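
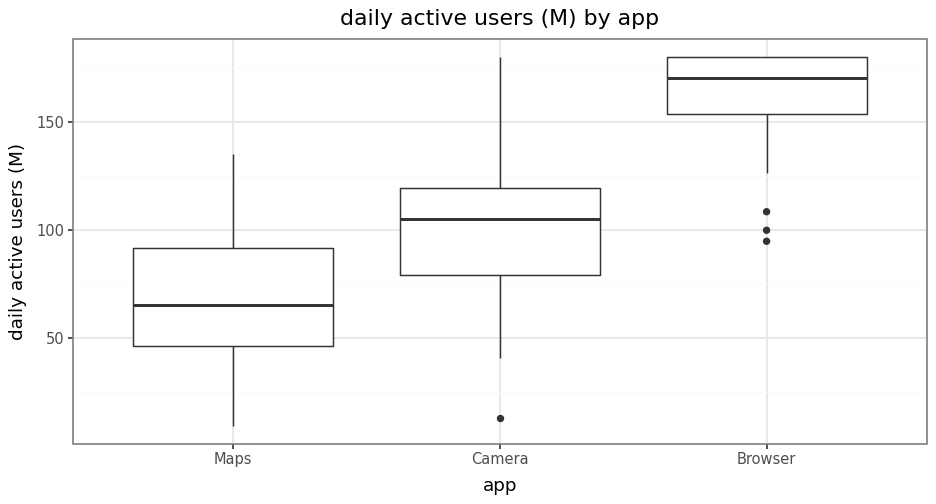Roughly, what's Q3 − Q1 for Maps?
Q3 ≈ 90, Q1 ≈ 50; IQR ≈ 40.

≈ 40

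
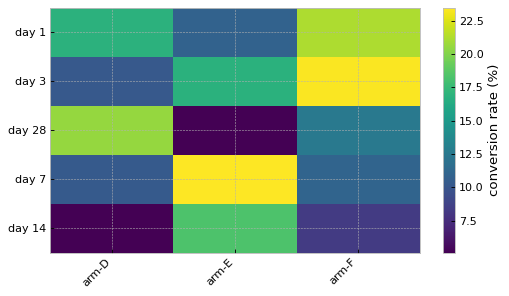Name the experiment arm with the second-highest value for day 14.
Top 3 for day 14: arm-E ≈ 18, arm-F ≈ 8, arm-D ≈ 6.

arm-F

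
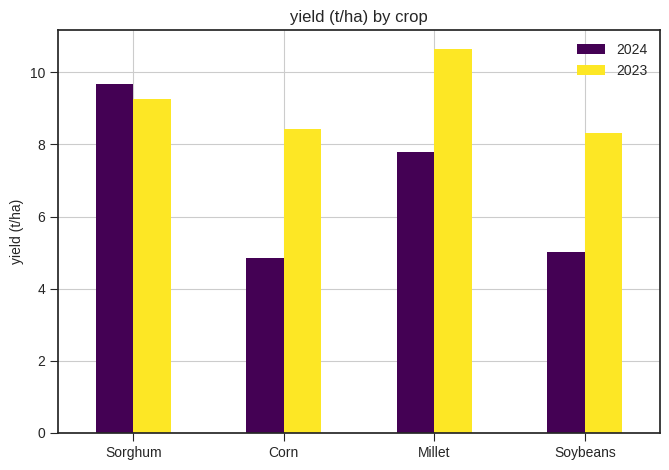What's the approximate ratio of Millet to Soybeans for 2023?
Millet ≈ 11, Soybeans ≈ 8; 11/8 ≈ 1.38.

≈ 1.38×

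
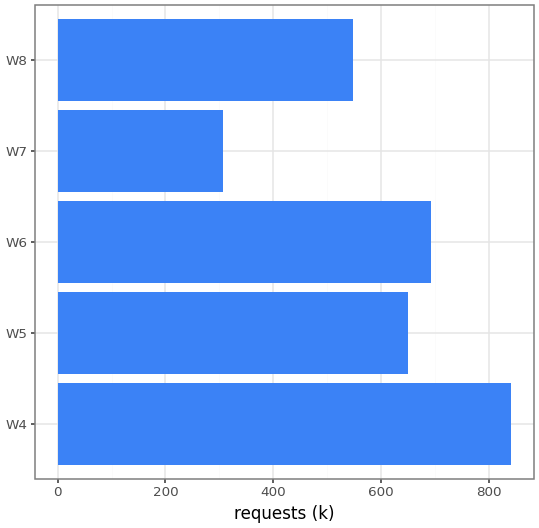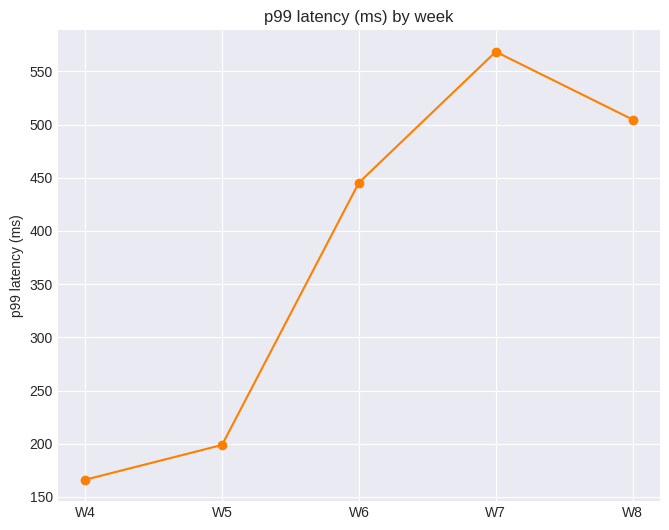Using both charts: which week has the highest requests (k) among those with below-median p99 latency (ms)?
Chart 2 median p99 latency (ms) ≈ 400; below-median weeks: W4, W5. Among those, W4 has the highest requests (k) (≈ 800).

W4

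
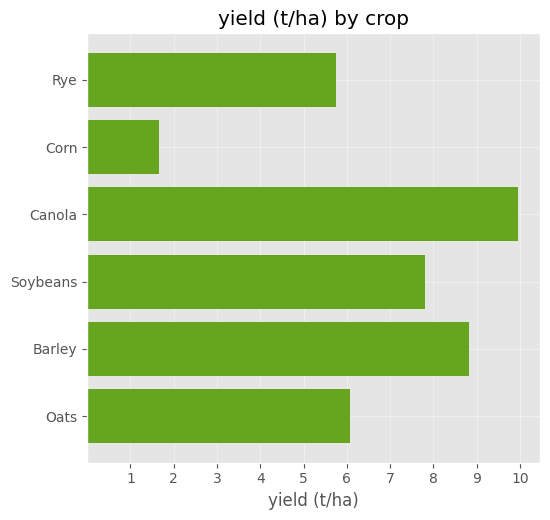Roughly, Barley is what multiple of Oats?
Barley ≈ 9, Oats ≈ 6; 9/6 ≈ 1.5.

≈ 1.5×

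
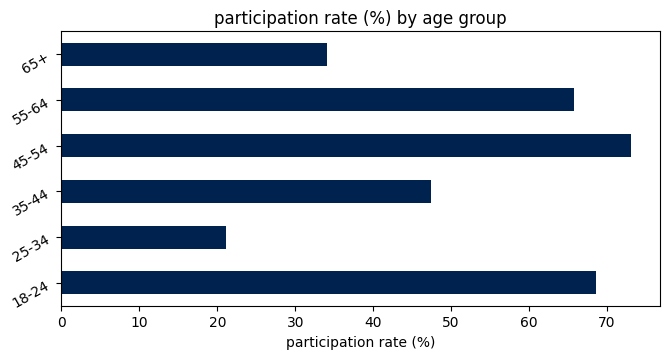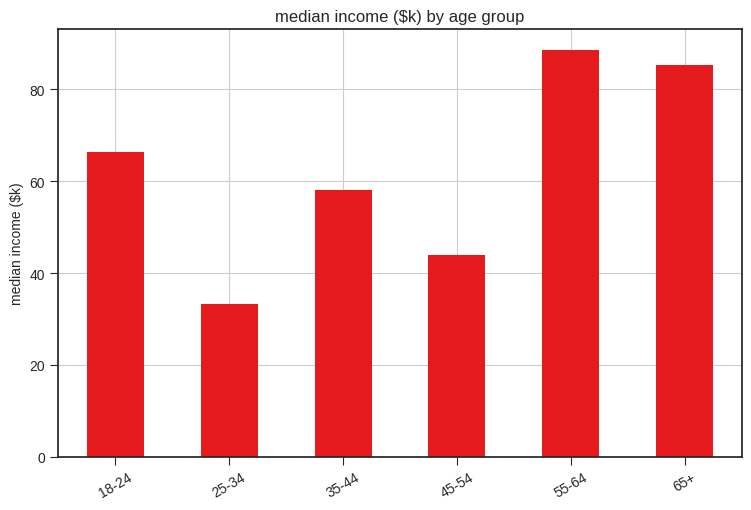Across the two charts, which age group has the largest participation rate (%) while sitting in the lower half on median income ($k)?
45-54

Chart 2 median median income ($k) ≈ 60; below-median age groups: 25-34, 35-44, 45-54. Among those, 45-54 has the highest participation rate (%) (≈ 70).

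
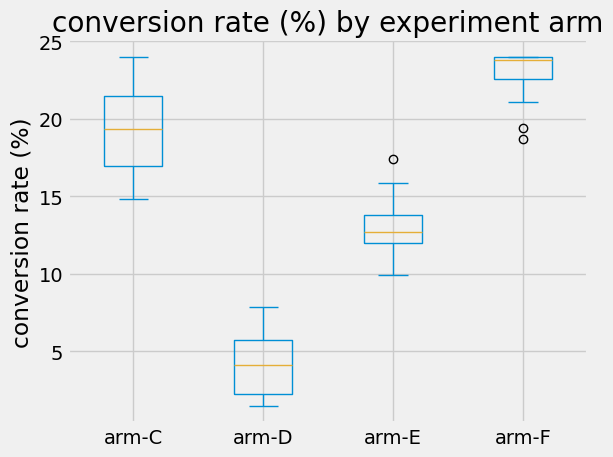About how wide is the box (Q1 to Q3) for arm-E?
≈ 2

Q3 ≈ 14, Q1 ≈ 12; IQR ≈ 2.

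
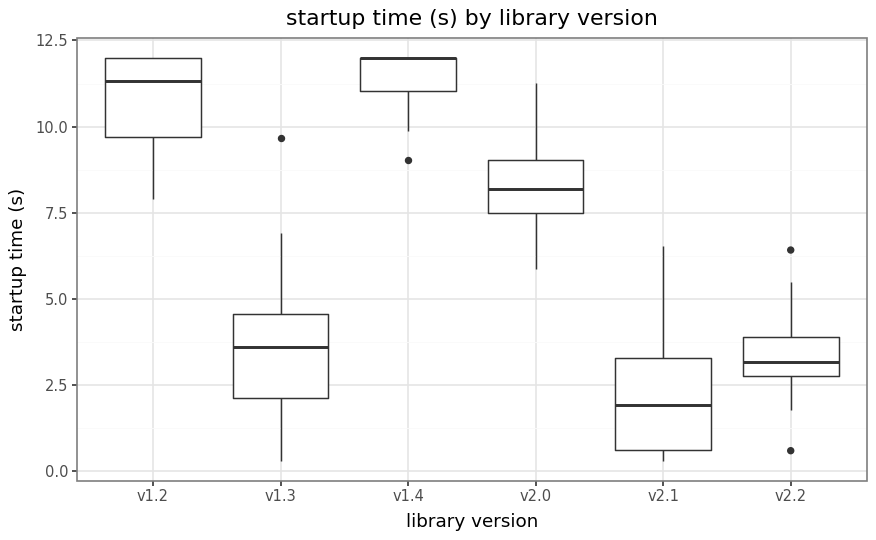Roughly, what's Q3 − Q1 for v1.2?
≈ 2

Q3 ≈ 12, Q1 ≈ 10; IQR ≈ 2.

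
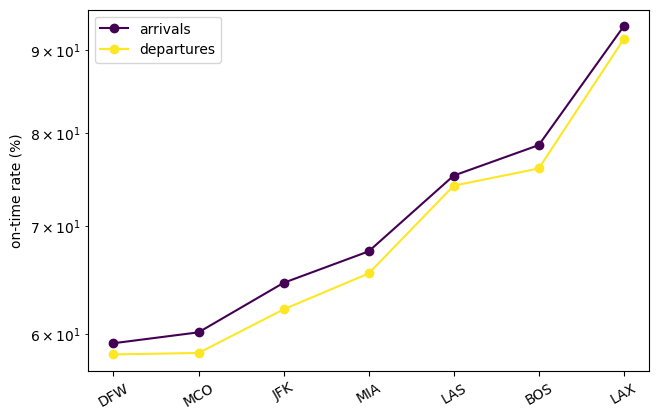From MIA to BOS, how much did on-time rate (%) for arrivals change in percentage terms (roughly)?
≈ +14.3%

MIA ≈ 70, BOS ≈ 80; (80 − 70) / 70 ≈ +14.3%.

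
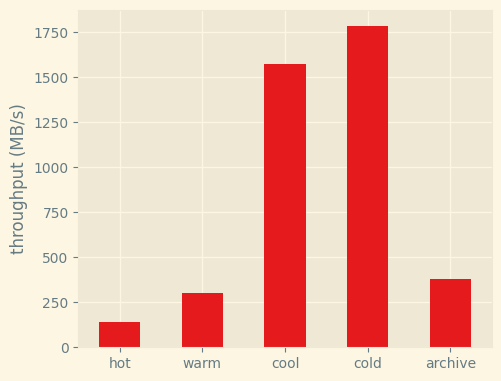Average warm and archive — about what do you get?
(400 + 400) / 2 ≈ 400.

≈ 400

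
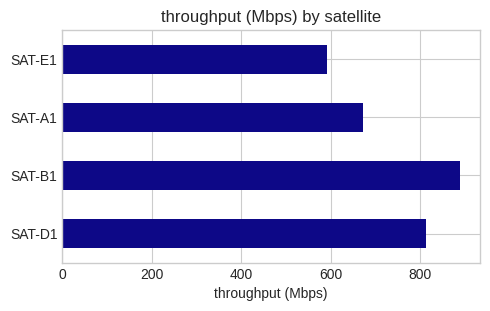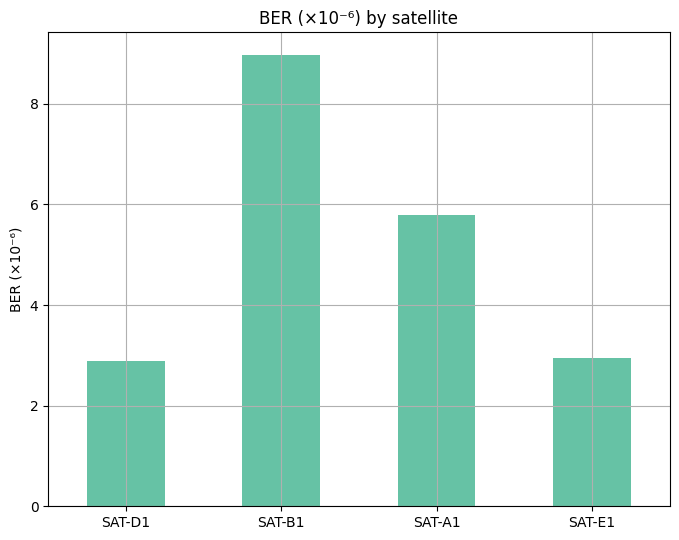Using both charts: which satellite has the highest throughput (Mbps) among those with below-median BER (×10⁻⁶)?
Chart 2 median BER (×10⁻⁶) ≈ 4; below-median satellites: SAT-D1, SAT-E1. Among those, SAT-D1 has the highest throughput (Mbps) (≈ 800).

SAT-D1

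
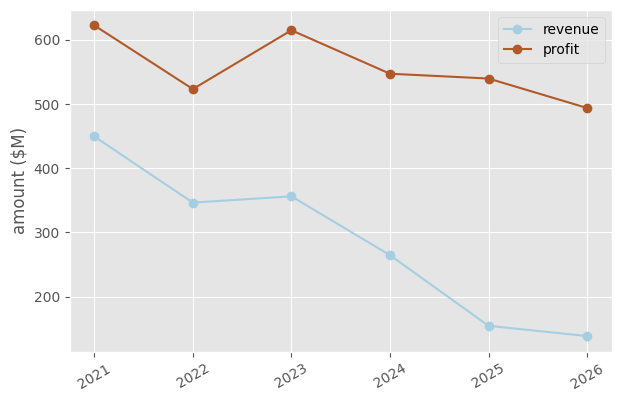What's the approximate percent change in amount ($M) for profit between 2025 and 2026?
≈ -9.1%

2025 ≈ 550, 2026 ≈ 500; (500 − 550) / 550 ≈ -9.1%.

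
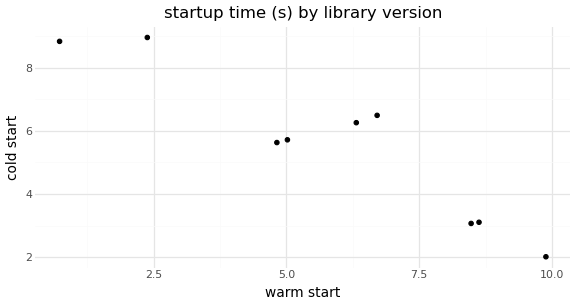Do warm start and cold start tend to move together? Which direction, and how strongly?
negative, strong

Points are negatively correlated; strong (|r| ≈ 0.9).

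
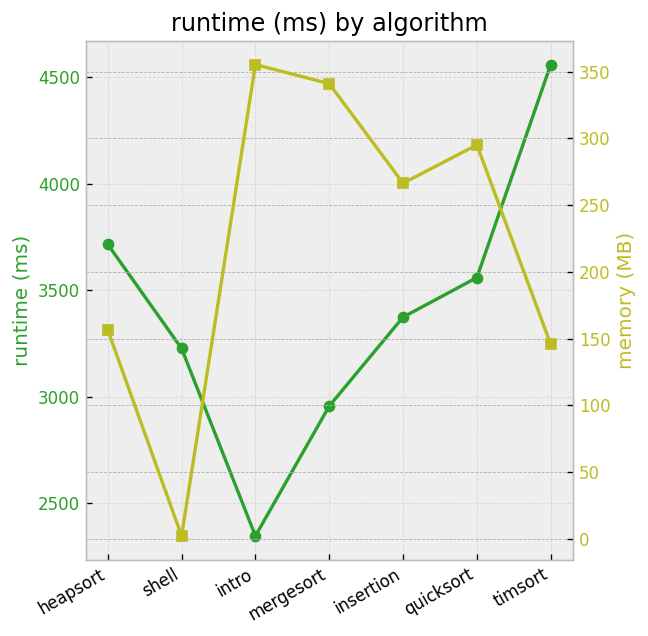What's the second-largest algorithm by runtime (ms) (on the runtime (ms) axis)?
heapsort

Top 3 (on the runtime (ms) axis): timsort ≈ 4600, heapsort ≈ 3800, quicksort ≈ 3600.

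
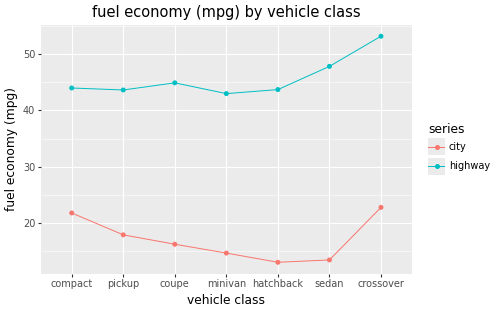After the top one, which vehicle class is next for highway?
sedan

Top 3 for highway: crossover ≈ 55, sedan ≈ 50, coupe ≈ 45.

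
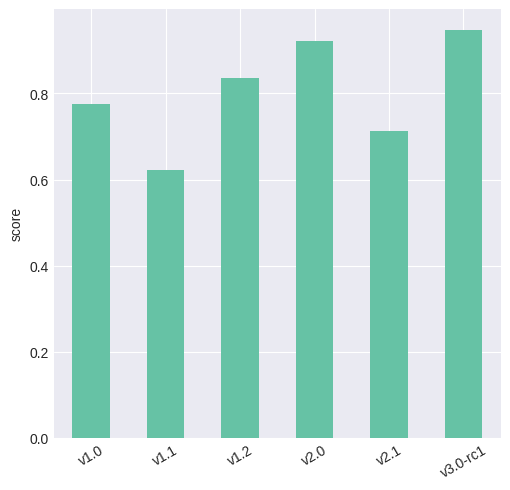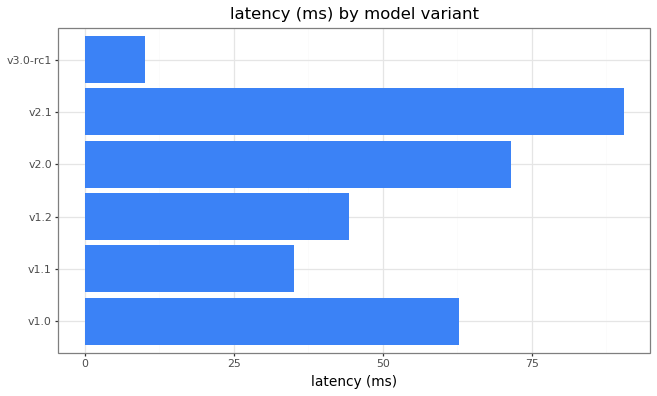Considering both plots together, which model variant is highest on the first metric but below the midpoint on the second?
Chart 2 median latency (ms) ≈ 50; below-median model variants: v1.1, v1.2, v3.0-rc1. Among those, v3.0-rc1 has the highest score (≈ 0.9).

v3.0-rc1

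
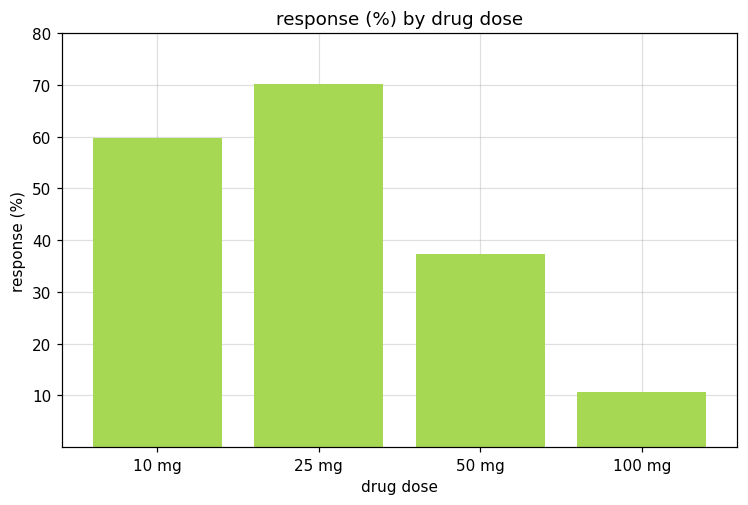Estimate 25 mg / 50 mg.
25 mg ≈ 70, 50 mg ≈ 40; 70/40 ≈ 1.75.

≈ 1.75×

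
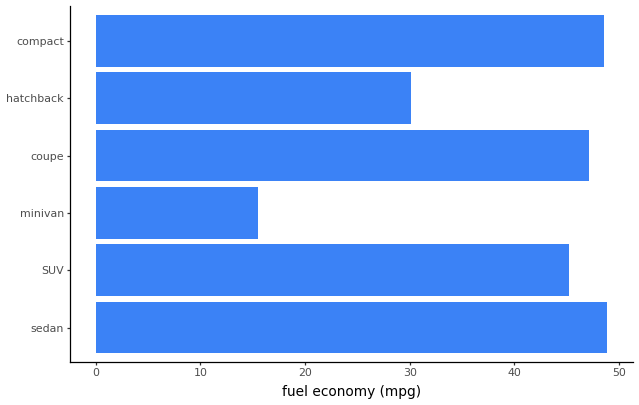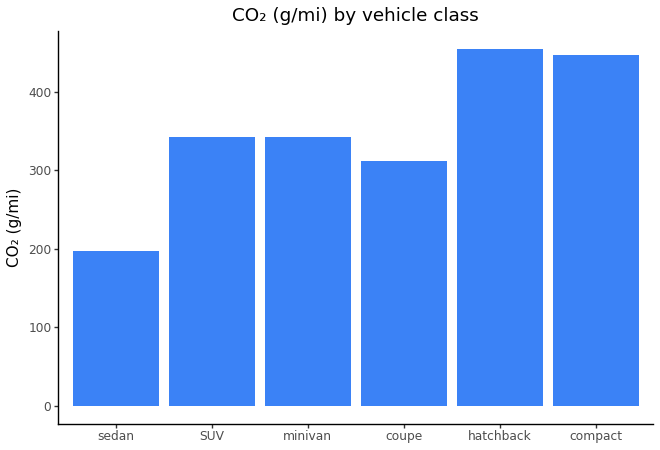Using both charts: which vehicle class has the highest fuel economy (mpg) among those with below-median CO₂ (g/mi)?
Chart 2 median CO₂ (g/mi) ≈ 350; below-median vehicle classes: sedan, minivan, coupe. Among those, sedan has the highest fuel economy (mpg) (≈ 50).

sedan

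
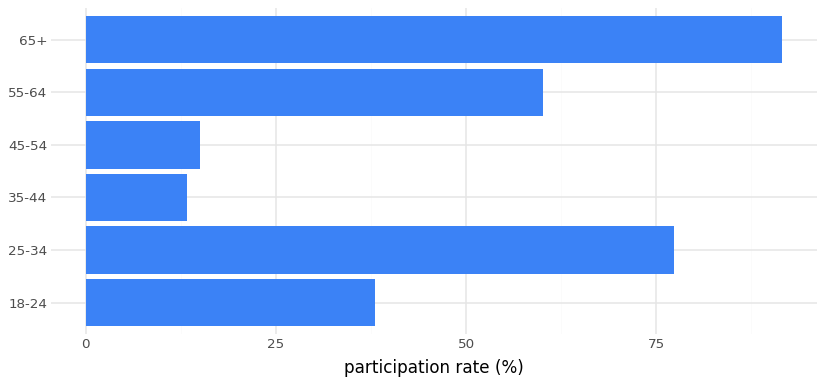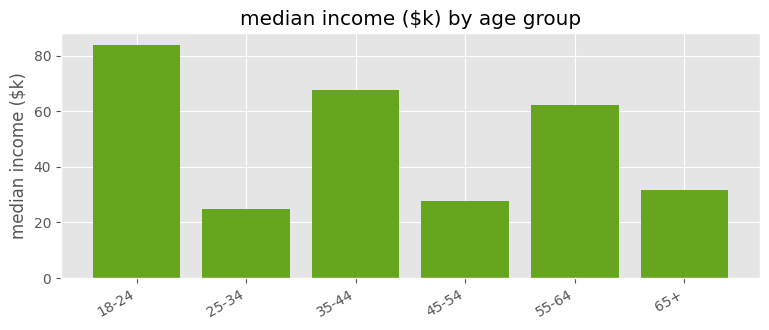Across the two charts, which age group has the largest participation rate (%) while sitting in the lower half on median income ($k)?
Chart 2 median median income ($k) ≈ 50; below-median age groups: 25-34, 45-54, 65+. Among those, 65+ has the highest participation rate (%) (≈ 90).

65+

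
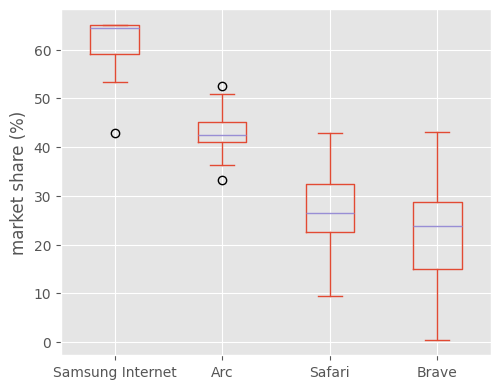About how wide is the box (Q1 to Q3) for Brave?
≈ 15

Q3 ≈ 30, Q1 ≈ 15; IQR ≈ 15.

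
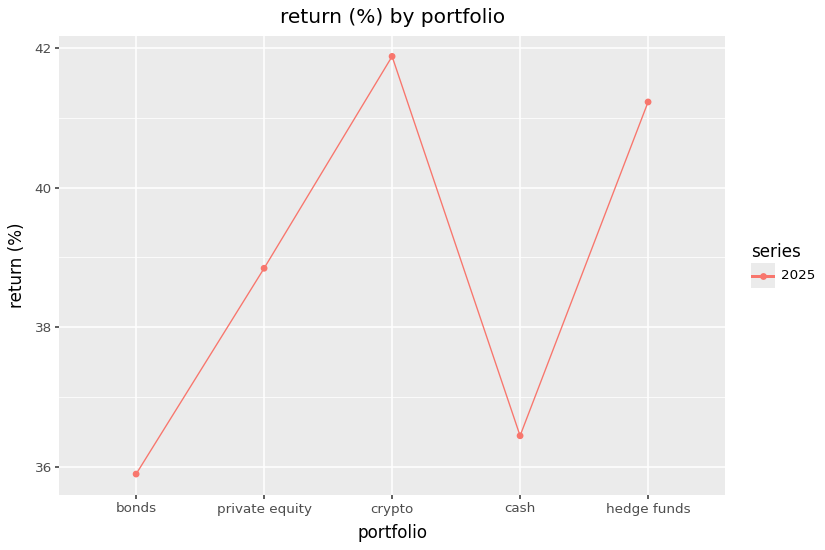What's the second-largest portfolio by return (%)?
Top 3: crypto ≈ 42.0, hedge funds ≈ 41.0, private equity ≈ 39.0.

hedge funds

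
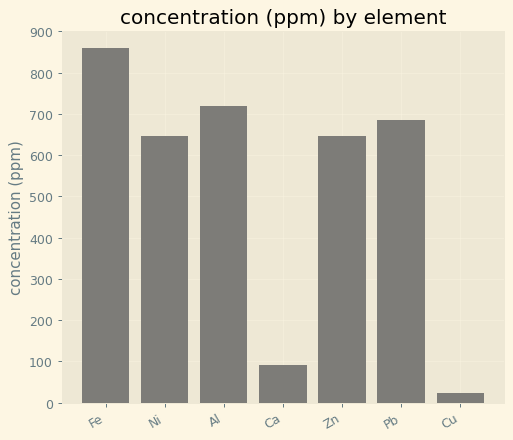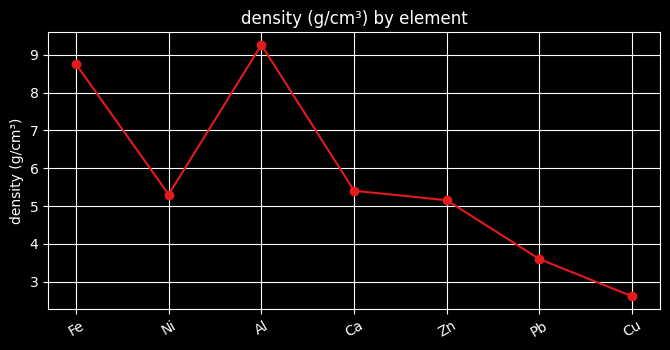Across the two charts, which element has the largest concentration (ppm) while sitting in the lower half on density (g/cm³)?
Chart 2 median density (g/cm³) ≈ 5; below-median elements: Zn, Pb, Cu. Among those, Pb has the highest concentration (ppm) (≈ 700).

Pb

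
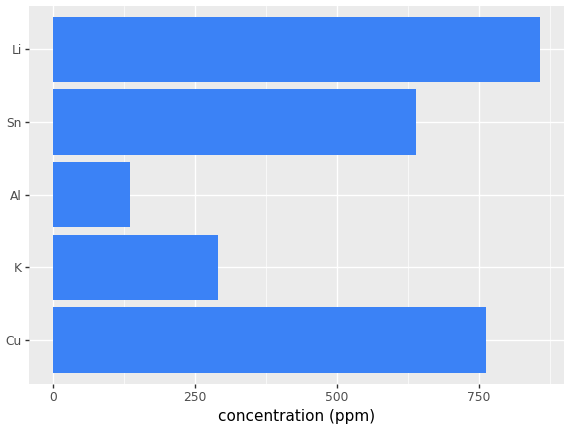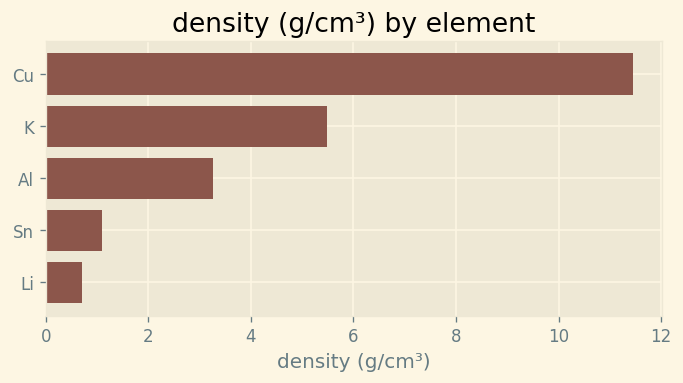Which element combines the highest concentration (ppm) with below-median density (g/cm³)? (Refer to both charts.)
Li

Chart 2 median density (g/cm³) ≈ 4; below-median elements: Sn, Li. Among those, Li has the highest concentration (ppm) (≈ 900).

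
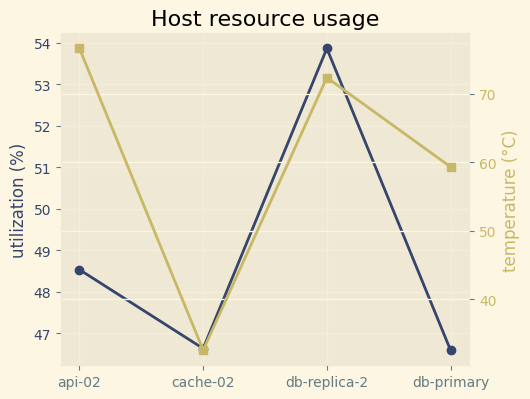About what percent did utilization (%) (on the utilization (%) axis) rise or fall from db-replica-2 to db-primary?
db-replica-2 ≈ 54, db-primary ≈ 47; (47 − 54) / 54 ≈ -13%.

≈ -13%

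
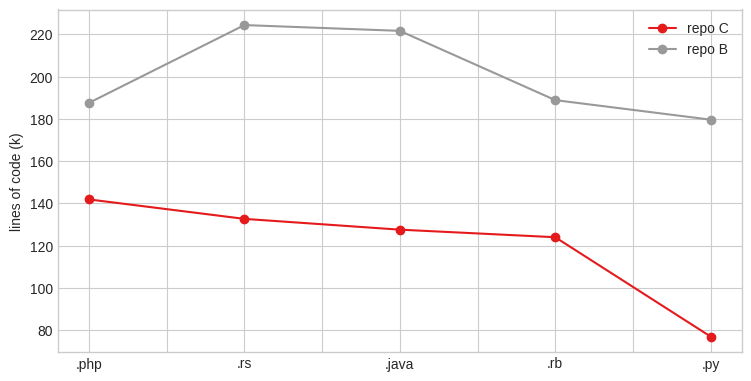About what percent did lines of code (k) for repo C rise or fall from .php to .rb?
≈ -14.3%

.php ≈ 140, .rb ≈ 120; (120 − 140) / 140 ≈ -14.3%.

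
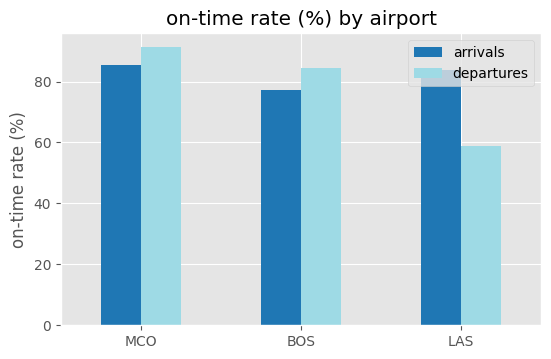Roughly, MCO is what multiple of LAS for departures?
MCO ≈ 90, LAS ≈ 60; 90/60 ≈ 1.5.

≈ 1.5×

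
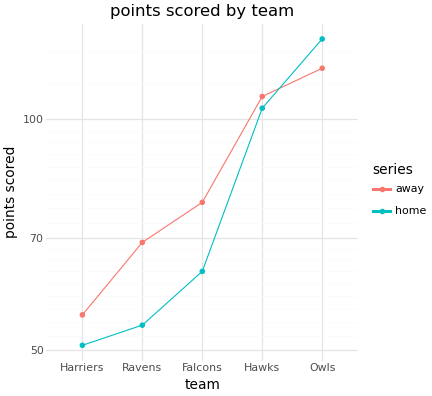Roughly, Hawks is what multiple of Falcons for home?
Hawks ≈ 100, Falcons ≈ 60; 100/60 ≈ 1.67.

≈ 1.67×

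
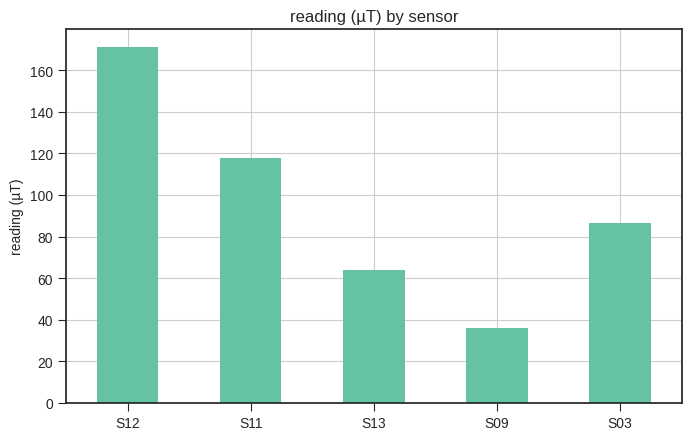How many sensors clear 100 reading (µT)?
Above 100: S12, S11.

2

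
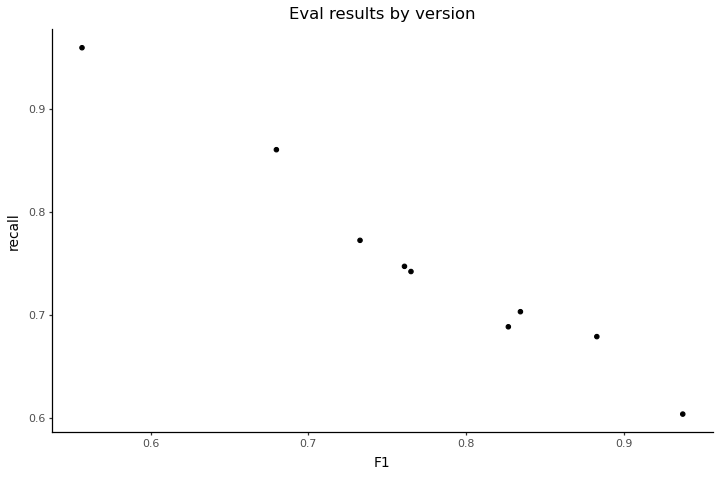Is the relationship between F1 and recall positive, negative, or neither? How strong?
negative, strong

Points are negatively correlated; strong (|r| ≈ 1.0).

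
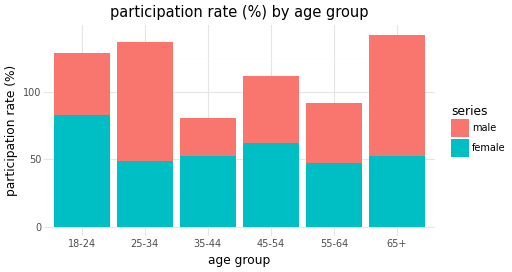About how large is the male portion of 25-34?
male top ≈ 140, bottom ≈ 40; segment ≈ 100.

≈ 100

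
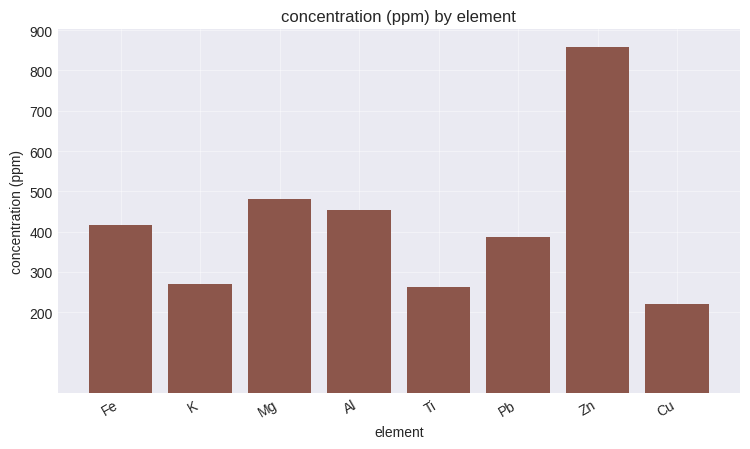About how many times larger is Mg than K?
≈ 1.67×

Mg ≈ 500, K ≈ 300; 500/300 ≈ 1.67.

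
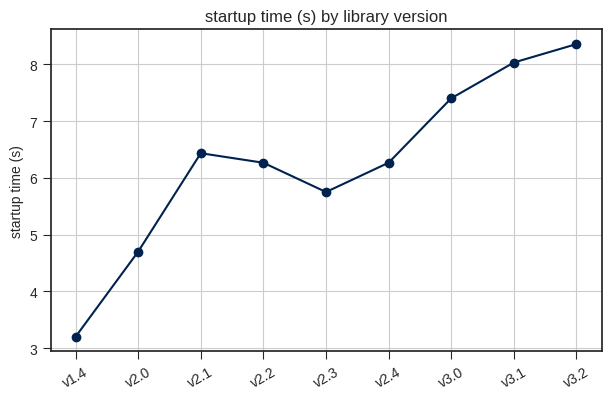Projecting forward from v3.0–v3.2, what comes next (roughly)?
≈ 9

Last three: 7.5, 8.0, 8.5 → slope ≈ 0.5/step → next ≈ 9.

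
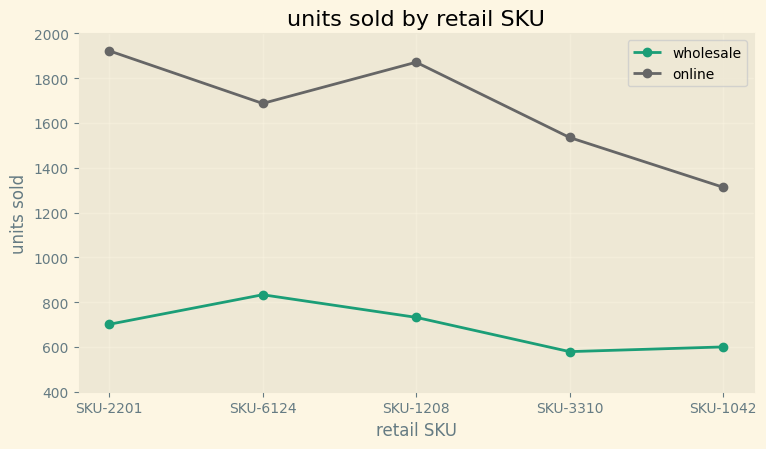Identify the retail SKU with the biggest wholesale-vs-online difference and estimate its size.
SKU-2201: wholesale ≈ 800, online ≈ 2000 → gap ≈ 1200. Next-largest (SKU-1208) is only ≈ 1000.

SKU-2201, ≈ 1200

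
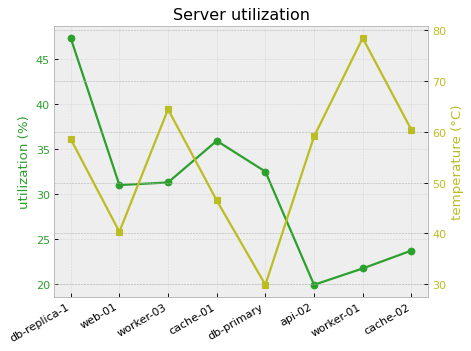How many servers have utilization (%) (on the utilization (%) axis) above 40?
1

Above 40: db-replica-1.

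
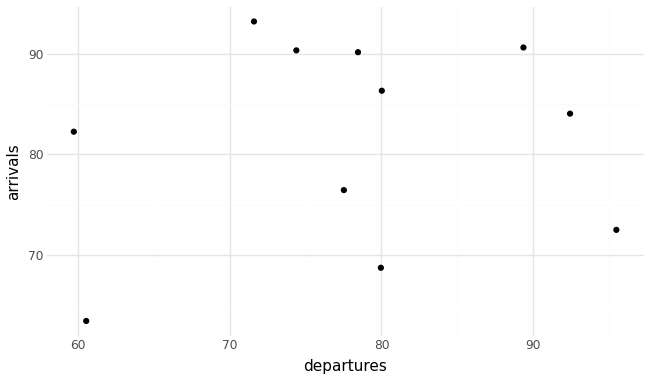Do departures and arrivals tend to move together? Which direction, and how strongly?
no clear correlation

Points are roughly uncorrelated; weak (|r| ≈ 0.1).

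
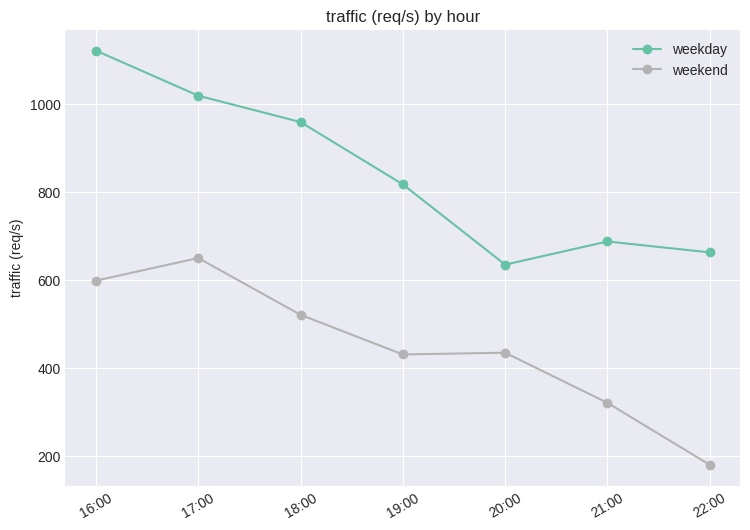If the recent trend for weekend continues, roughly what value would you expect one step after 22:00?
Last three: 400, 300, 200 → slope ≈ -100/step → next ≈ 100.

≈ 100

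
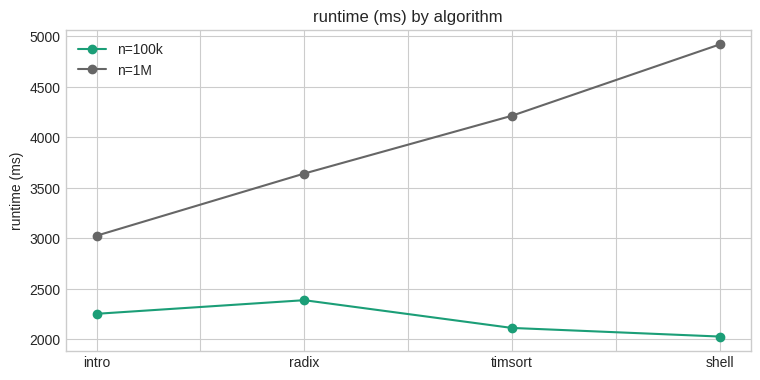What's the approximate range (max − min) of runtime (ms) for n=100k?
≈ 500

Max radix ≈ 2500, min shell ≈ 2000; range ≈ 500.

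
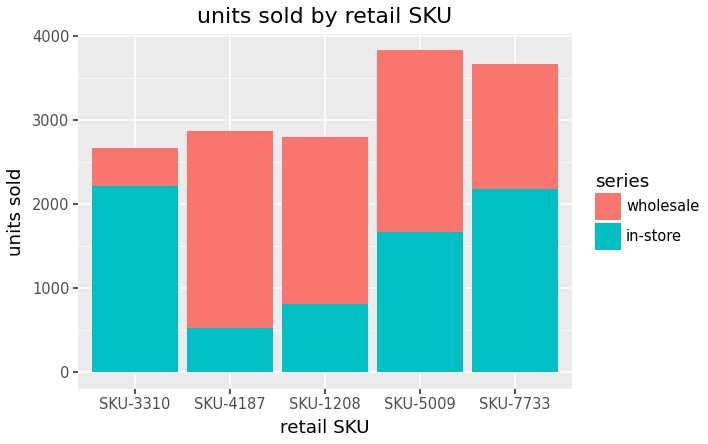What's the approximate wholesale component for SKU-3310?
wholesale top ≈ 2500, bottom ≈ 2000; segment ≈ 500.

≈ 500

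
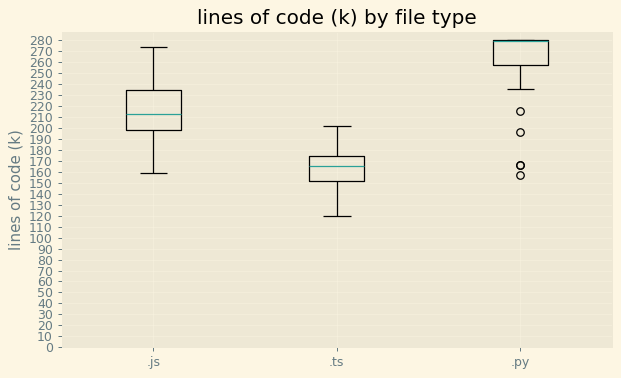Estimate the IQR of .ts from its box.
Q3 ≈ 170, Q1 ≈ 150; IQR ≈ 20.

≈ 20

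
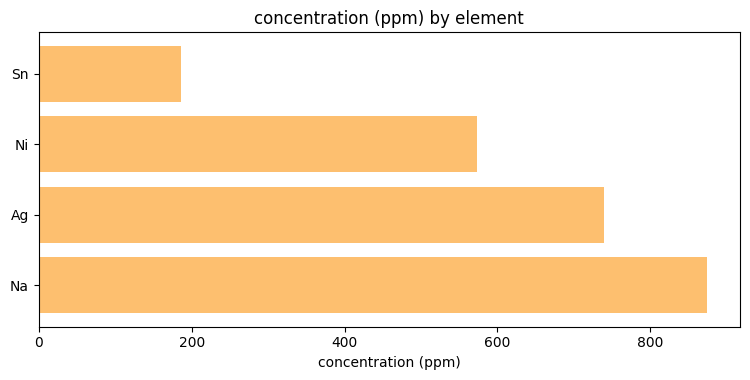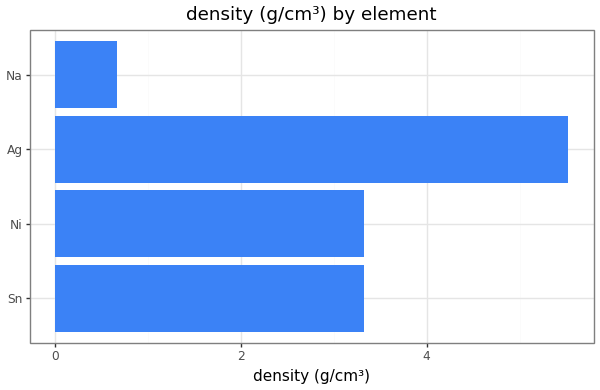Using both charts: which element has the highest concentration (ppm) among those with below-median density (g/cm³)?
Na

Chart 2 median density (g/cm³) ≈ 3; below-median elements: Ni, Na. Among those, Na has the highest concentration (ppm) (≈ 900).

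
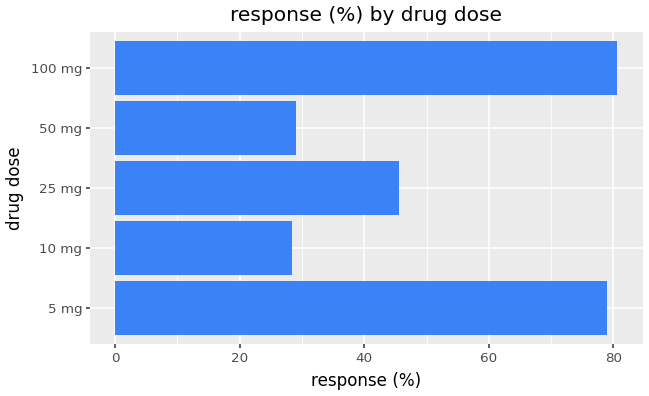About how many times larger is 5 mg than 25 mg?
5 mg ≈ 80, 25 mg ≈ 50; 80/50 ≈ 1.6.

≈ 1.6×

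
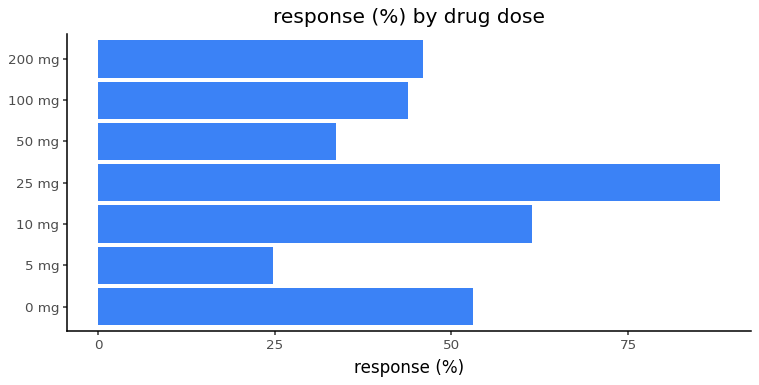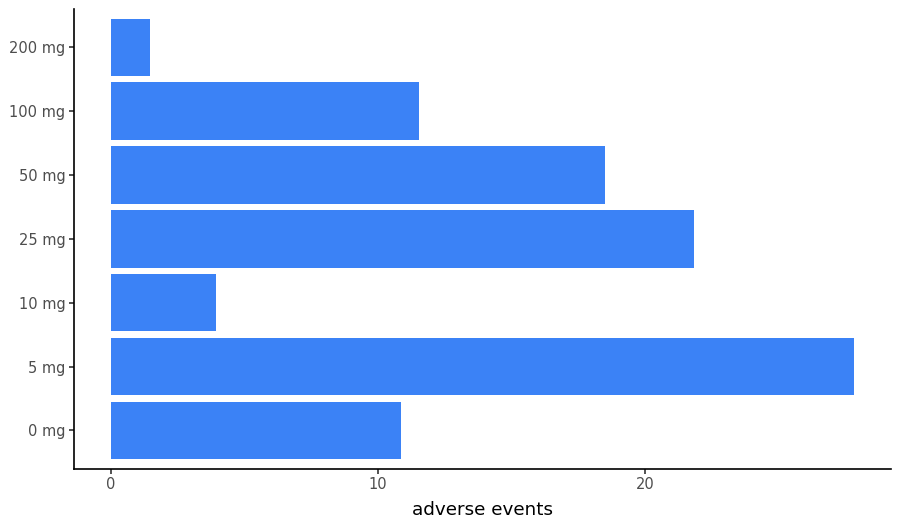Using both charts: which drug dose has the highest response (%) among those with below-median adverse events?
Chart 2 median adverse events ≈ 10; below-median drug doses: 0 mg, 10 mg, 200 mg. Among those, 10 mg has the highest response (%) (≈ 60).

10 mg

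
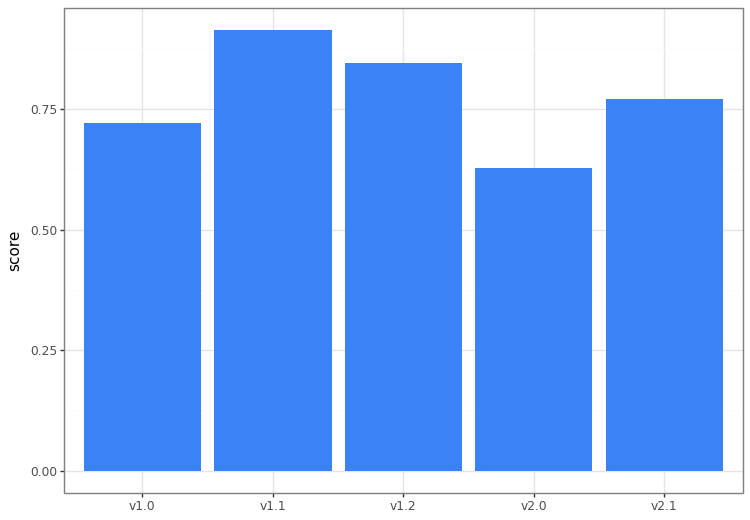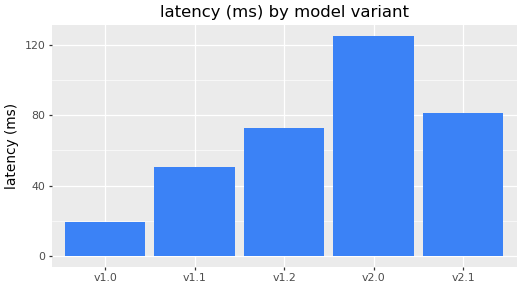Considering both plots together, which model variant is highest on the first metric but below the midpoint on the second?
Chart 2 median latency (ms) ≈ 80; below-median model variants: v1.0, v1.1. Among those, v1.1 has the highest score (≈ 0.9).

v1.1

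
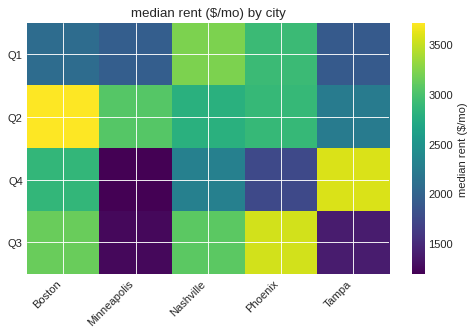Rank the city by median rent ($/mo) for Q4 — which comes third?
Nashville

Top 4 for Q4: Tampa ≈ 3500, Boston ≈ 3000, Nashville ≈ 2500, Phoenix ≈ 1500.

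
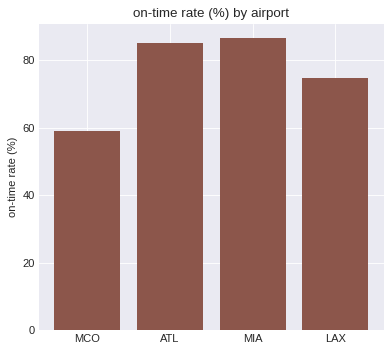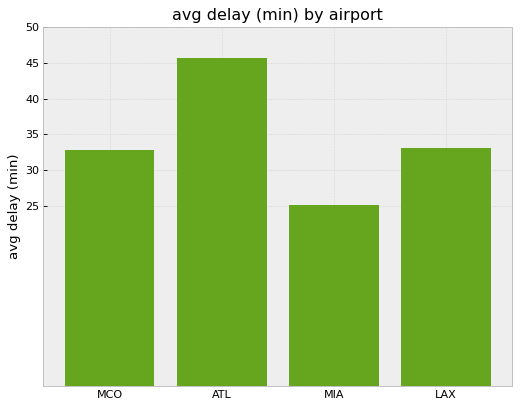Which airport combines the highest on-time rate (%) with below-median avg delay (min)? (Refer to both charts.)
MIA

Chart 2 median avg delay (min) ≈ 35; below-median airports: MCO, MIA. Among those, MIA has the highest on-time rate (%) (≈ 90).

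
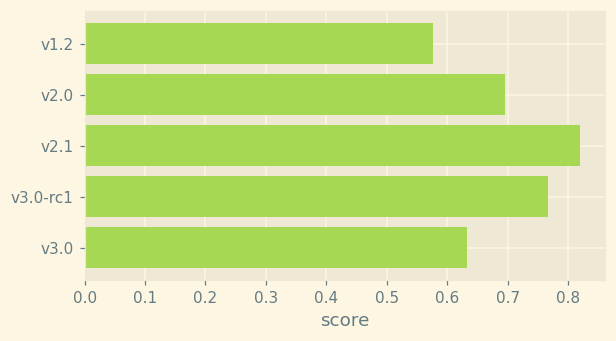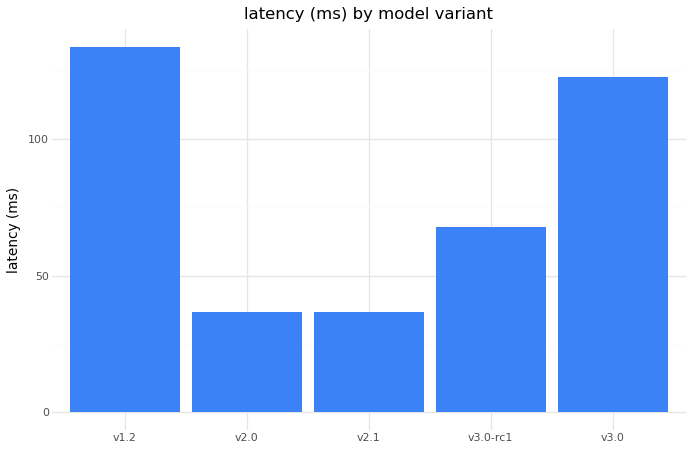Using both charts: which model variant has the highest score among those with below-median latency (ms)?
Chart 2 median latency (ms) ≈ 60; below-median model variants: v2.0, v2.1. Among those, v2.1 has the highest score (≈ 0.8).

v2.1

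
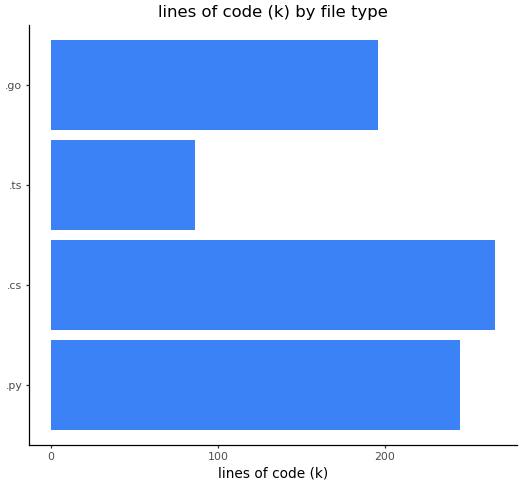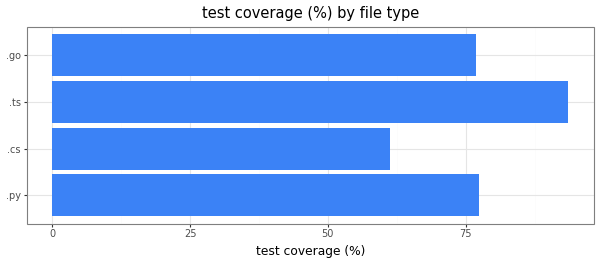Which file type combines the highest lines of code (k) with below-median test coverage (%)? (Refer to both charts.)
.cs

Chart 2 median test coverage (%) ≈ 80; below-median file types: .cs, .go. Among those, .cs has the highest lines of code (k) (≈ 275).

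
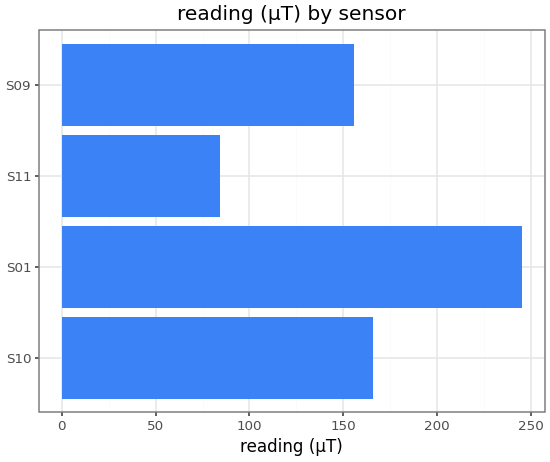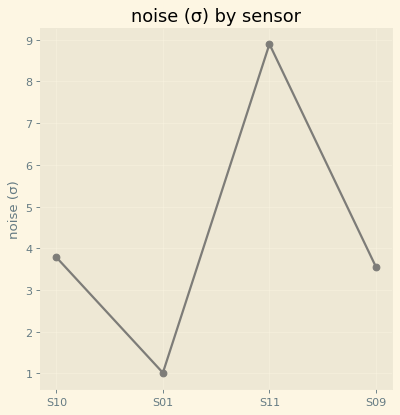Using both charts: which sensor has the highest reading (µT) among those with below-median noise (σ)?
Chart 2 median noise (σ) ≈ 4; below-median sensors: S01, S09. Among those, S01 has the highest reading (µT) (≈ 250).

S01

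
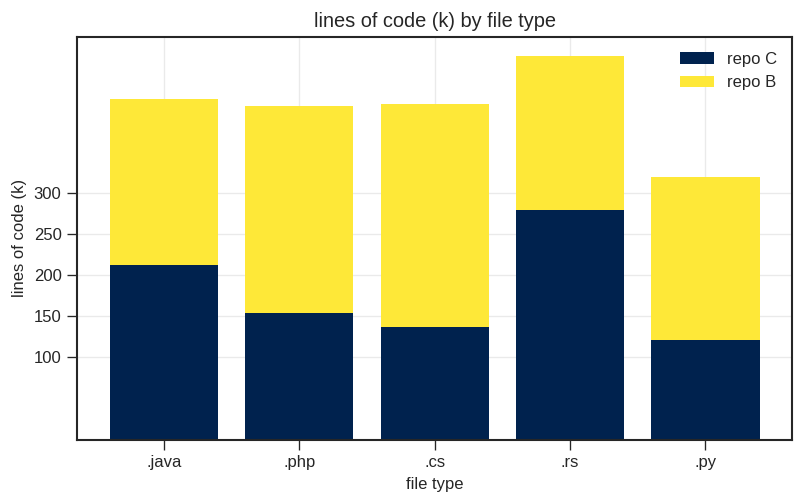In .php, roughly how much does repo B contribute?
≈ 250

repo B top ≈ 400, bottom ≈ 150; segment ≈ 250.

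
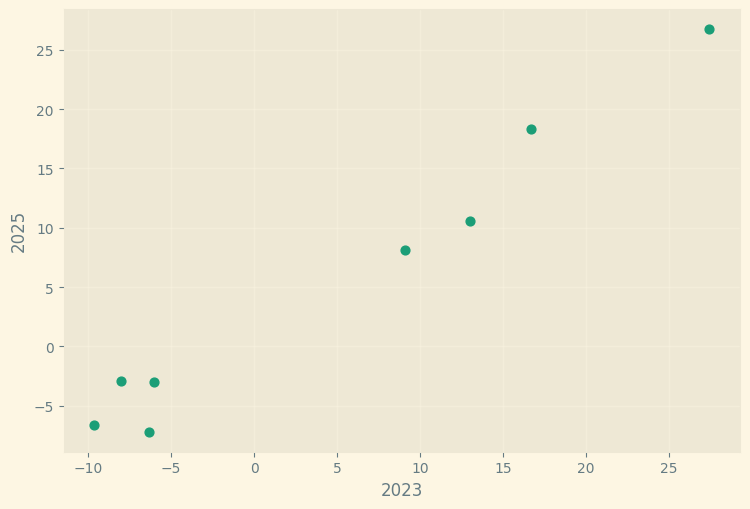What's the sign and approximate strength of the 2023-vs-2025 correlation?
positive, strong

Points are positively correlated; strong (|r| ≈ 1.0).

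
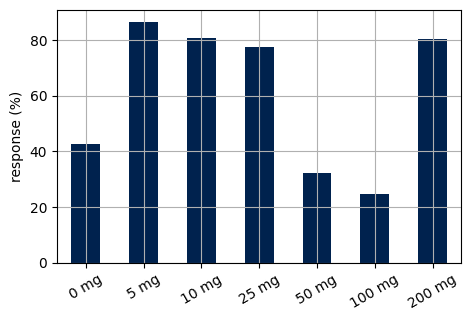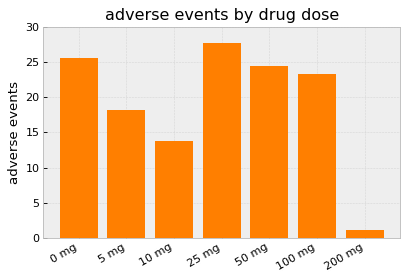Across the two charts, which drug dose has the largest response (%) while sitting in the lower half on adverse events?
5 mg

Chart 2 median adverse events ≈ 25; below-median drug doses: 5 mg, 10 mg, 200 mg. Among those, 5 mg has the highest response (%) (≈ 90).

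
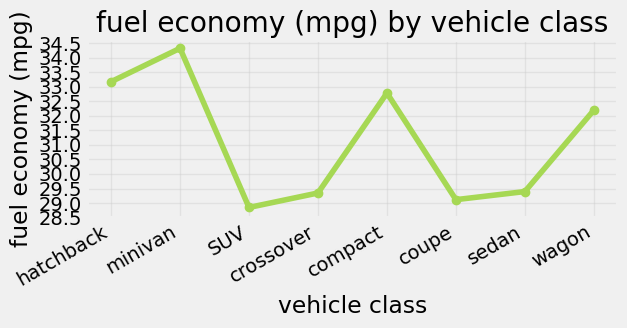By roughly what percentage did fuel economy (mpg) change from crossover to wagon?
≈ +8.5%

crossover ≈ 29.5, wagon ≈ 32.0; (32.0 − 29.5) / 29.5 ≈ +8.5%.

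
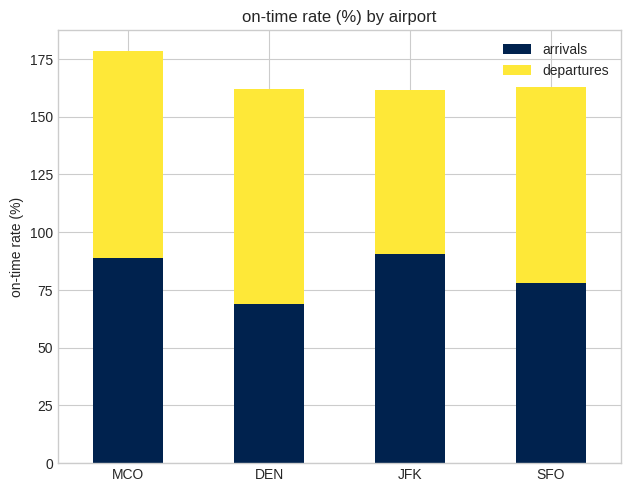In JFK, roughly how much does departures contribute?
departures top ≈ 160, bottom ≈ 100; segment ≈ 60.

≈ 60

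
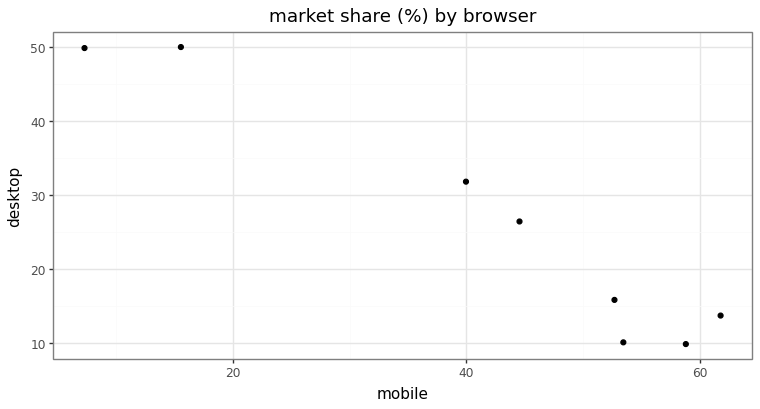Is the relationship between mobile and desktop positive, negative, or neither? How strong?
Points are negatively correlated; strong (|r| ≈ 1.0).

negative, strong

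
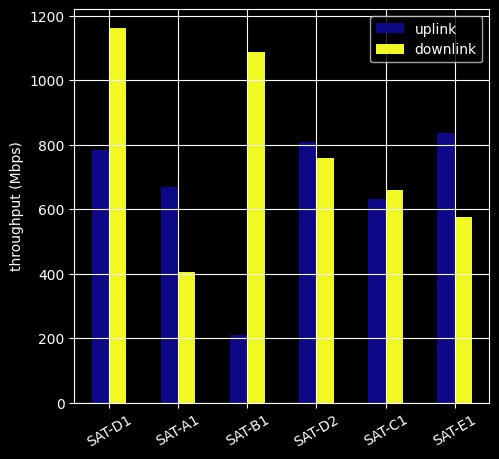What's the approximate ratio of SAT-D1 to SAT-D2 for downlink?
≈ 1.5×

SAT-D1 ≈ 1200, SAT-D2 ≈ 800; 1200/800 ≈ 1.5.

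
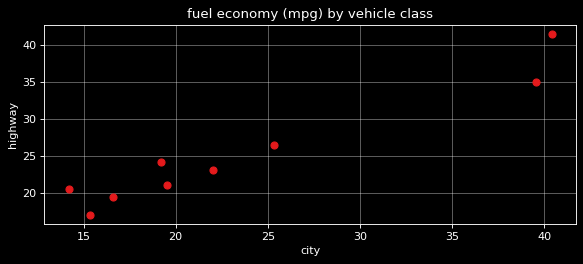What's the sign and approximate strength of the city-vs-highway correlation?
Points are positively correlated; strong (|r| ≈ 1.0).

positive, strong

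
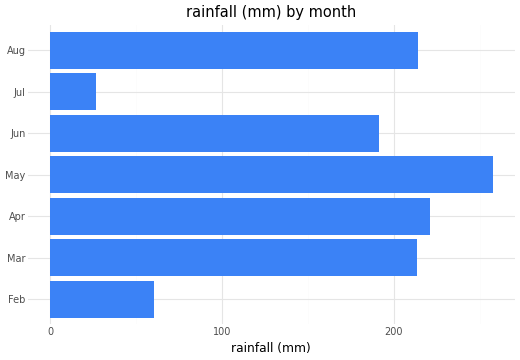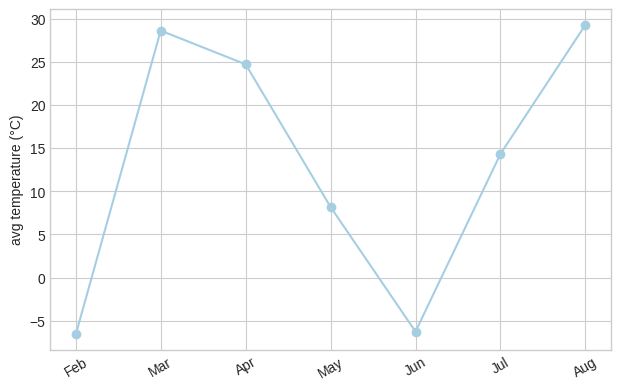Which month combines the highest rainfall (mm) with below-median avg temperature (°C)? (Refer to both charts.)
Chart 2 median avg temperature (°C) ≈ 15; below-median months: Feb, May, Jun. Among those, May has the highest rainfall (mm) (≈ 250).

May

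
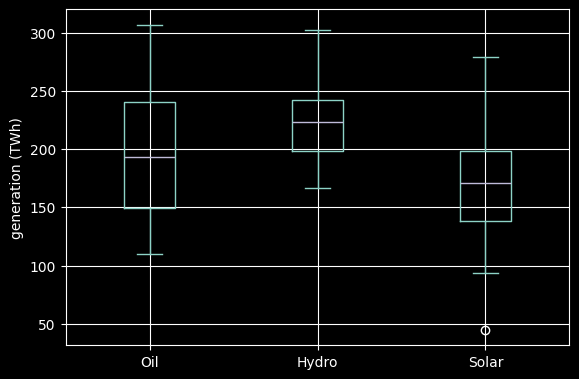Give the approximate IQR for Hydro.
≈ 40

Q3 ≈ 240, Q1 ≈ 200; IQR ≈ 40.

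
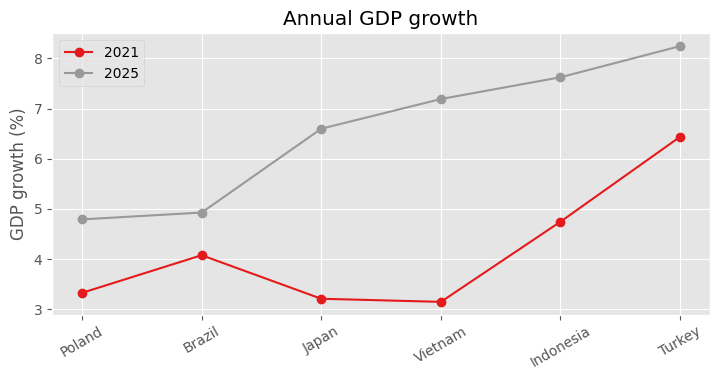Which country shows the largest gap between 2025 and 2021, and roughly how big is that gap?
Vietnam, ≈ 4.0 %

Vietnam: 2025 ≈ 7.0, 2021 ≈ 3.0 → gap ≈ 4.0. Next-largest (Japan) is only ≈ 3.5.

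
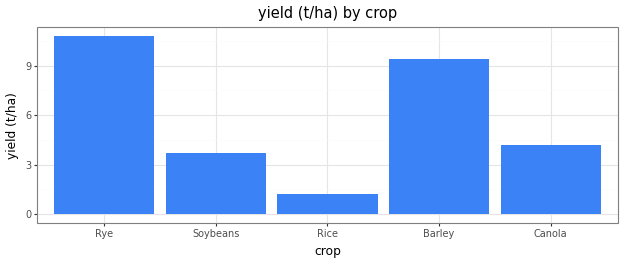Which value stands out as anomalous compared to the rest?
Rye

Rye ≈ 11; the rest sit between ≈ 1 and ≈ 9.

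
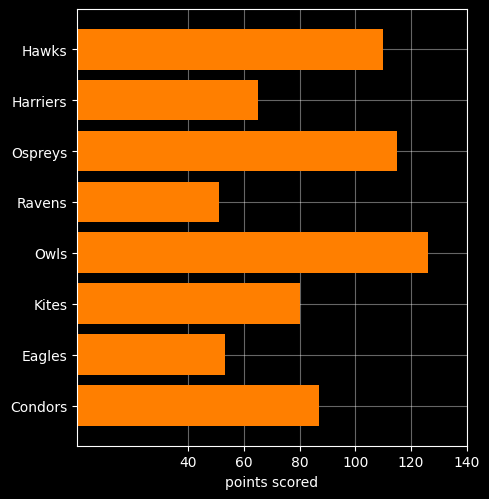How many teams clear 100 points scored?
3

Above 100: Hawks, Ospreys, Owls.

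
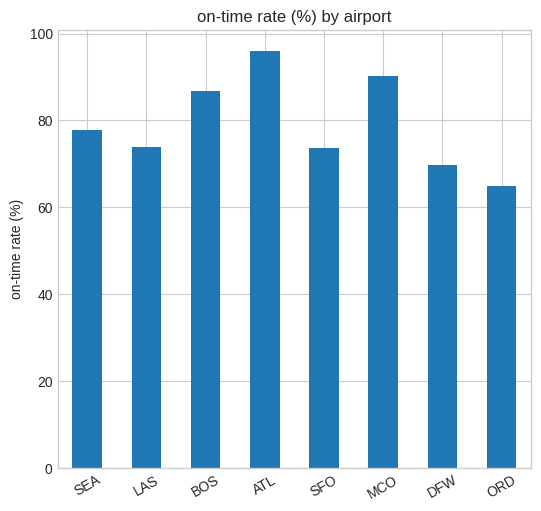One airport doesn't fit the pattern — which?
ATL

ATL ≈ 100; the rest sit between ≈ 60 and ≈ 90.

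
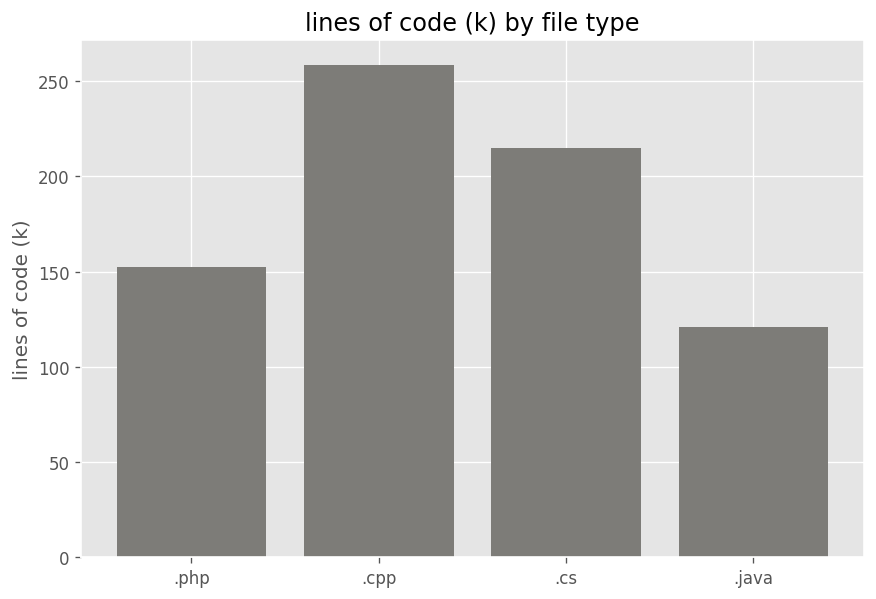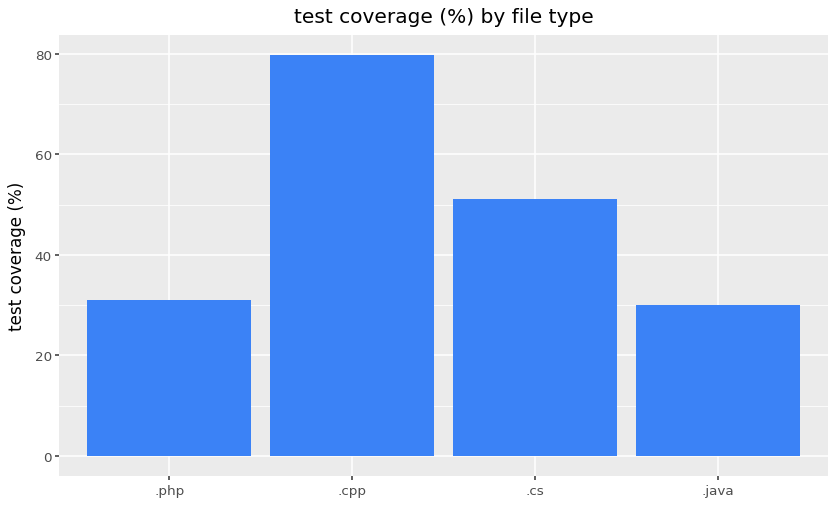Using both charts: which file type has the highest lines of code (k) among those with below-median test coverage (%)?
Chart 2 median test coverage (%) ≈ 40; below-median file types: .php, .java. Among those, .php has the highest lines of code (k) (≈ 150).

.php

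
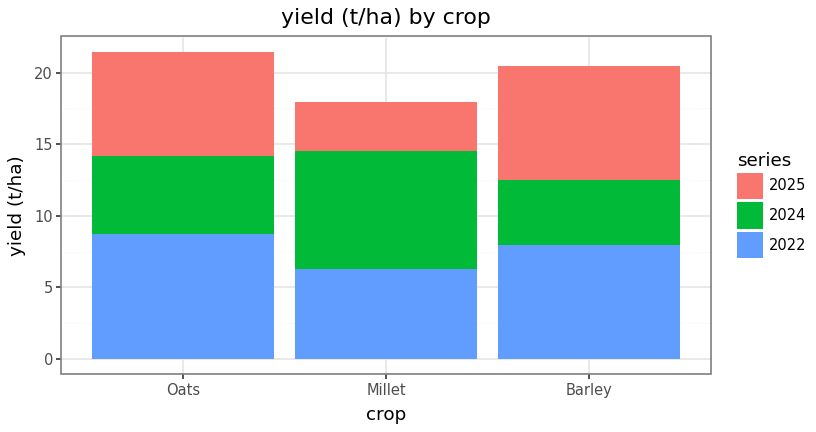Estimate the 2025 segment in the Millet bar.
2025 top ≈ 18, bottom ≈ 14; segment ≈ 4.

≈ 4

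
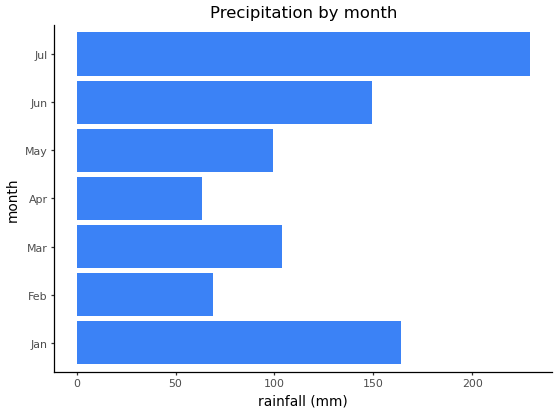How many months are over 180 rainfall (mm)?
Above 180: Jul.

1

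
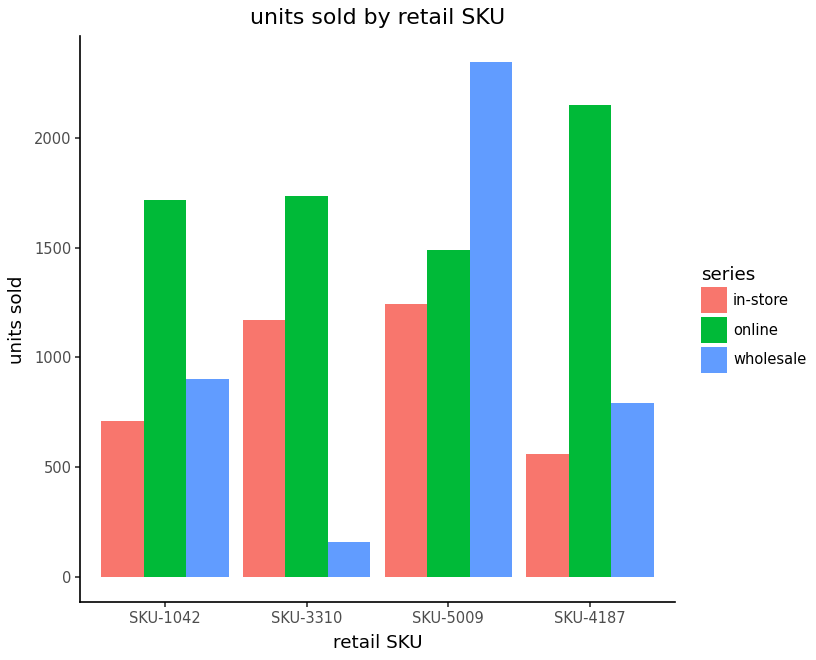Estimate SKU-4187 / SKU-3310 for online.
≈ 1.22×

SKU-4187 ≈ 2200, SKU-3310 ≈ 1800; 2200/1800 ≈ 1.22.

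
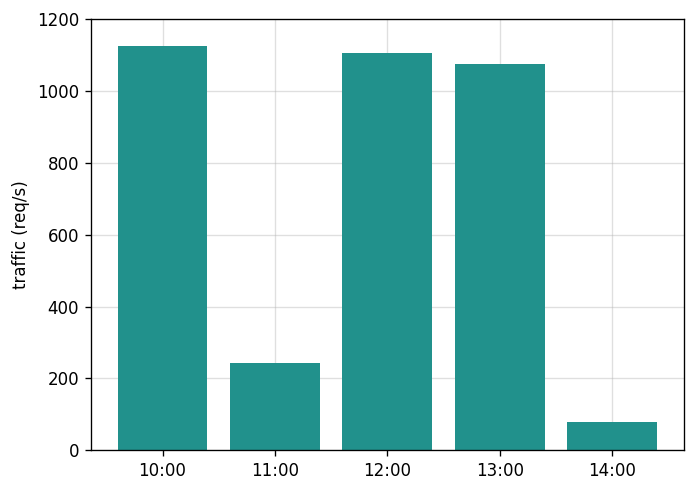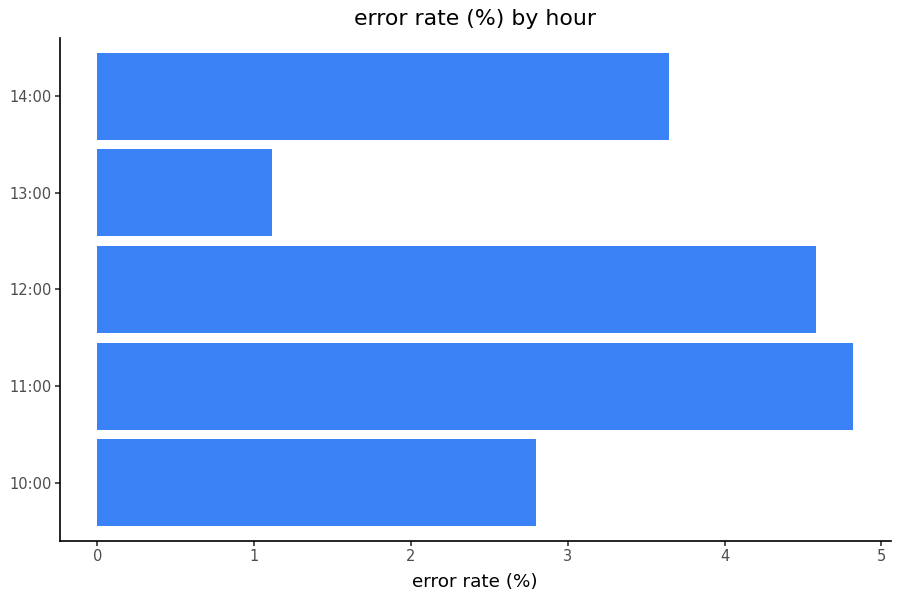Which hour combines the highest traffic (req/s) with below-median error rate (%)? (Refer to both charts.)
10:00

Chart 2 median error rate (%) ≈ 3.5; below-median hours: 10:00, 13:00. Among those, 10:00 has the highest traffic (req/s) (≈ 1200).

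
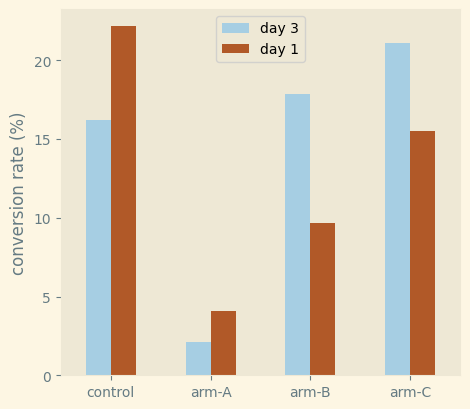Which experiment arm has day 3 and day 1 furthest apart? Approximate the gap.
arm-B: day 3 ≈ 18, day 1 ≈ 10 → gap ≈ 8. Next-largest (control) is only ≈ 6.

arm-B, ≈ 8 %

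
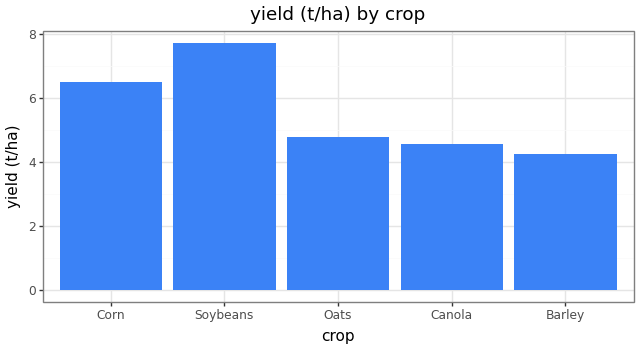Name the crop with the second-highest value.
Top 3: Soybeans ≈ 8, Corn ≈ 6, Oats ≈ 5.

Corn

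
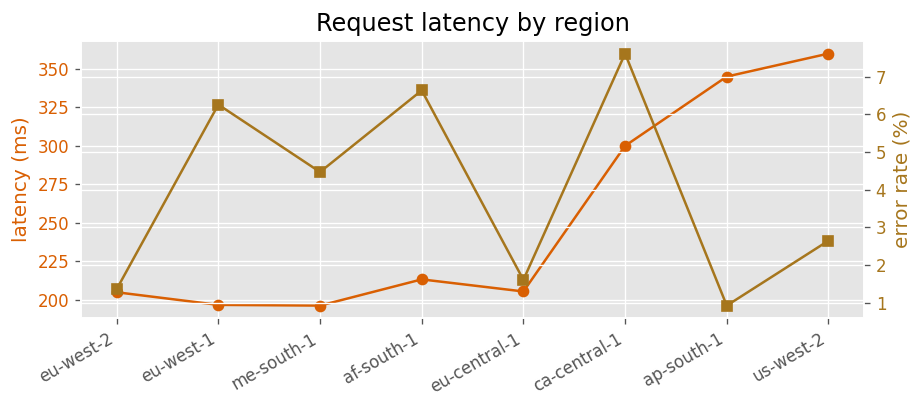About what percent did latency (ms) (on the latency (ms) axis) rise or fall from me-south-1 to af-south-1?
≈ +10%

me-south-1 ≈ 200, af-south-1 ≈ 220; (220 − 200) / 200 ≈ +10%.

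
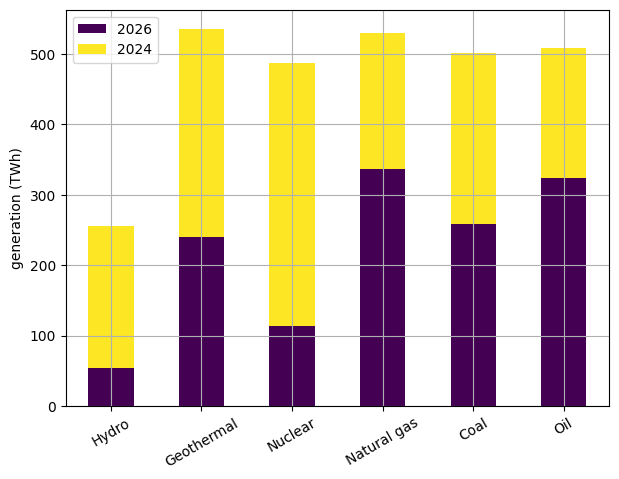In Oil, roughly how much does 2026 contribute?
2026 top ≈ 300, bottom ≈ 0; segment ≈ 300.

≈ 300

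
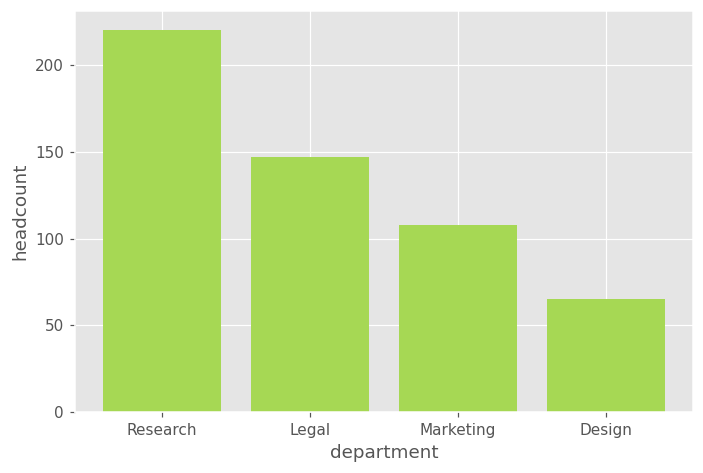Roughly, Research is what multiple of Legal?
Research ≈ 220, Legal ≈ 140; 220/140 ≈ 1.57.

≈ 1.57×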